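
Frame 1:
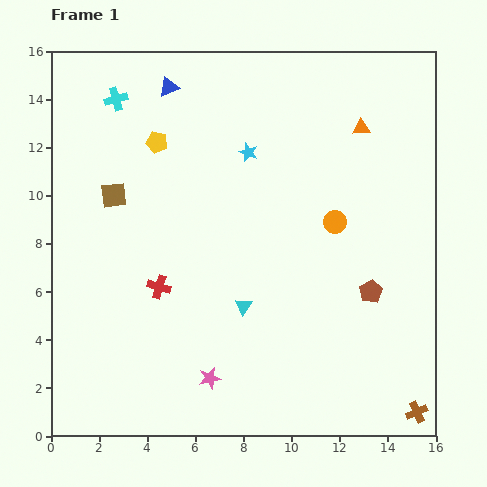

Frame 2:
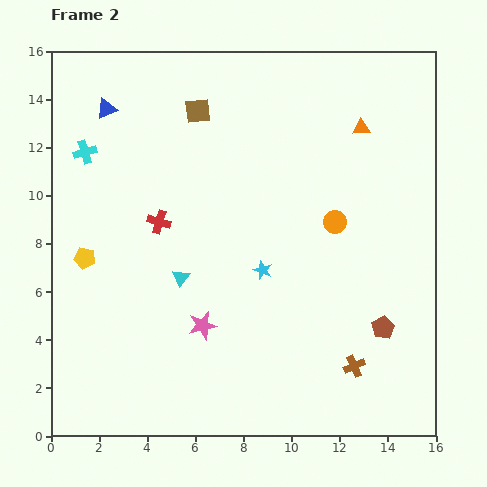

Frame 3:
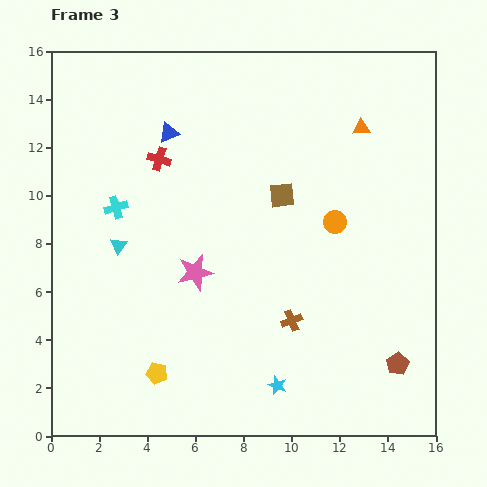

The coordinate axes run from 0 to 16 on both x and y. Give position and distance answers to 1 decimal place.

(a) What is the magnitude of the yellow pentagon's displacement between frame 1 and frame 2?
5.7

The yellow pentagon moved from (4.4, 12.2) to (1.4, 7.4), a distance of √(3.0² + 4.8²) ≈ 5.7.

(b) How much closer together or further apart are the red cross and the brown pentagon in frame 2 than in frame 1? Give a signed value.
+1.5

Distance in frame 1: 8.8. Distance in frame 2: 10.3.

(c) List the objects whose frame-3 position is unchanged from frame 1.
the orange triangle, the orange circle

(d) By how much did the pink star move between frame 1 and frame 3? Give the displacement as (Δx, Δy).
(-0.6, 4.4)

The pink star was at (6.6, 2.4) in frame 1 and (6.0, 6.8) in frame 3.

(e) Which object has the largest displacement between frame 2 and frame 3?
the yellow pentagon

(moved 5.7; next 4.9)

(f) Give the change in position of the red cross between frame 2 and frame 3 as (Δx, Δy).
(0.0, 2.6)

The red cross was at (4.5, 8.9) in frame 2 and (4.5, 11.5) in frame 3.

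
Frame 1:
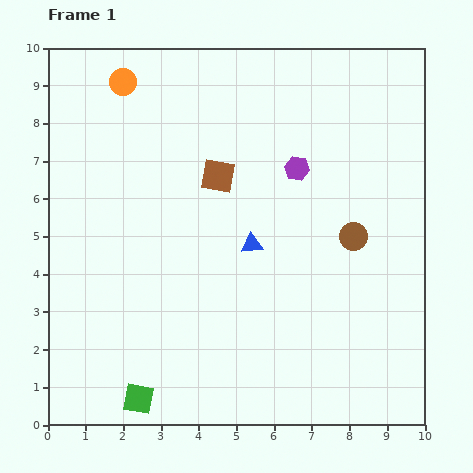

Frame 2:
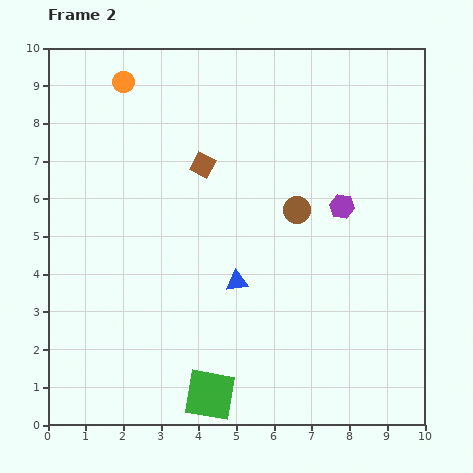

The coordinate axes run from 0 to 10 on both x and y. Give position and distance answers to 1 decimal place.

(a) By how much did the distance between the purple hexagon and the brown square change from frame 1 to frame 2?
+1.8

Distance in frame 1: 2.1. Distance in frame 2: 3.9.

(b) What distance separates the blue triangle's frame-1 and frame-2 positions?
1.1

The blue triangle moved from (5.4, 4.8) to (5.0, 3.8), a distance of √(0.4² + 1.0²) ≈ 1.1.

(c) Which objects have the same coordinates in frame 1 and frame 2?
the orange circle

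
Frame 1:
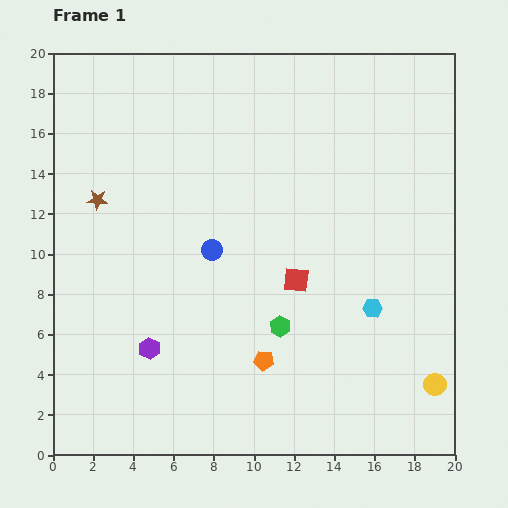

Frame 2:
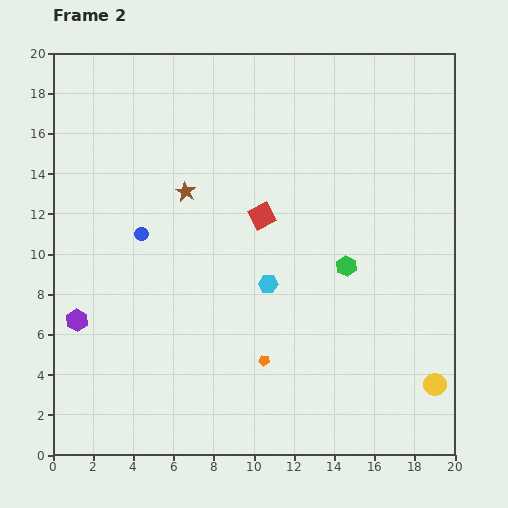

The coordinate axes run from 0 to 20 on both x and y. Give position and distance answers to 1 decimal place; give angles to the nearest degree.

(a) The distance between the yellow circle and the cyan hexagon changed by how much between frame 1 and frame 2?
+4.8

Distance in frame 1: 4.9. Distance in frame 2: 9.7.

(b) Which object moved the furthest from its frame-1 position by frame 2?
the cyan hexagon

(moved 5.3; next 4.5)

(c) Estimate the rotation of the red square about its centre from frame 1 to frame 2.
34° counter-clockwise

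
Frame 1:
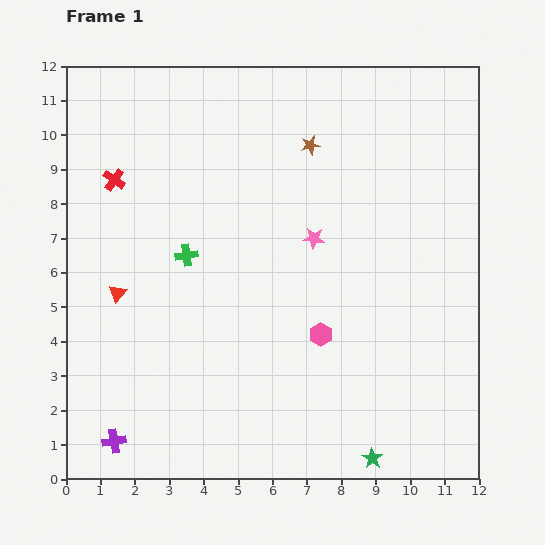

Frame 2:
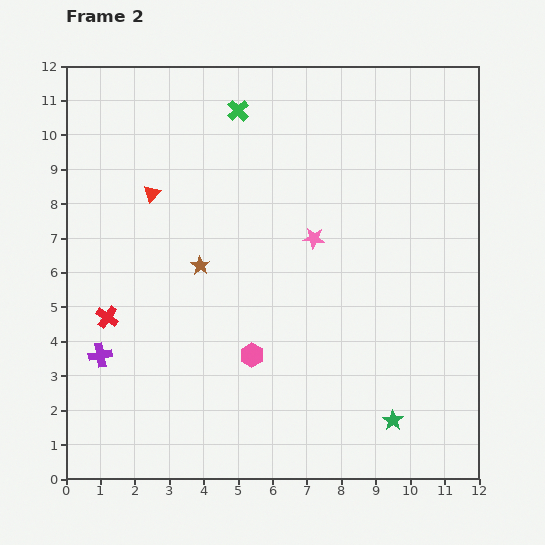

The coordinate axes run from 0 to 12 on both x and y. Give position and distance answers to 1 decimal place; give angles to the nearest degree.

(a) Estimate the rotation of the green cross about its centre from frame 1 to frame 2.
34° counter-clockwise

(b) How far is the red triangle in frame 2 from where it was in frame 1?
3.1

The red triangle moved from (1.5, 5.4) to (2.5, 8.3), a distance of √(1.0² + 2.9²) ≈ 3.1.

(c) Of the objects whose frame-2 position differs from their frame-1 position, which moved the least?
the green star

(moved 1.3)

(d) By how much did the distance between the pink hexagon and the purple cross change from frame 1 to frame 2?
-2.4

Distance in frame 1: 6.8. Distance in frame 2: 4.4.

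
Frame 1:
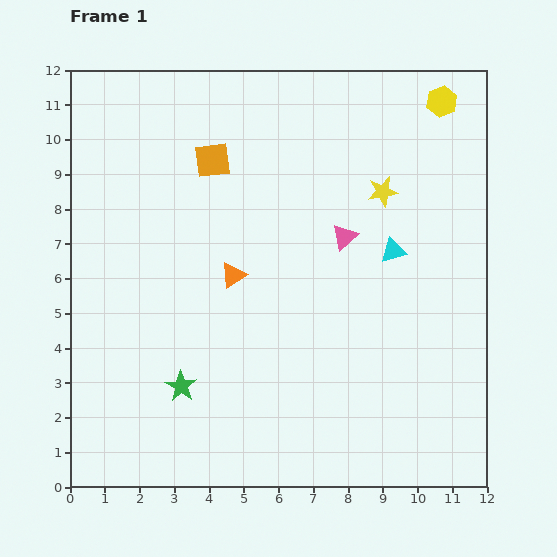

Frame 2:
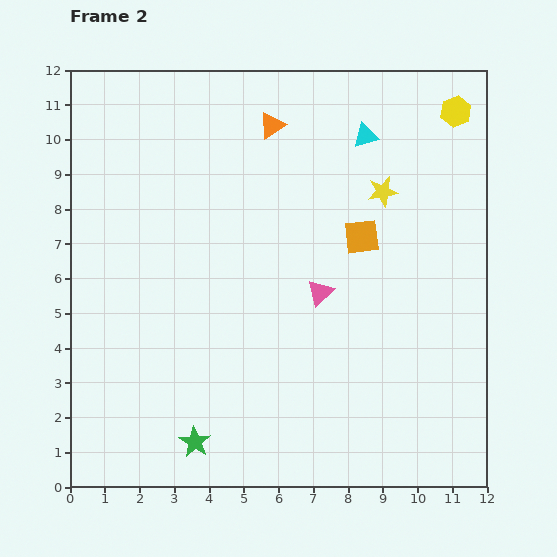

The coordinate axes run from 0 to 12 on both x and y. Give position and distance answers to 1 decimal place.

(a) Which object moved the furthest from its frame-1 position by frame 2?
the orange square

(moved 4.8; next 4.4)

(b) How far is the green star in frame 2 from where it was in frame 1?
1.6

The green star moved from (3.2, 2.9) to (3.6, 1.3), a distance of √(0.4² + 1.6²) ≈ 1.6.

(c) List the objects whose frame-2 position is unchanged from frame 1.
the yellow star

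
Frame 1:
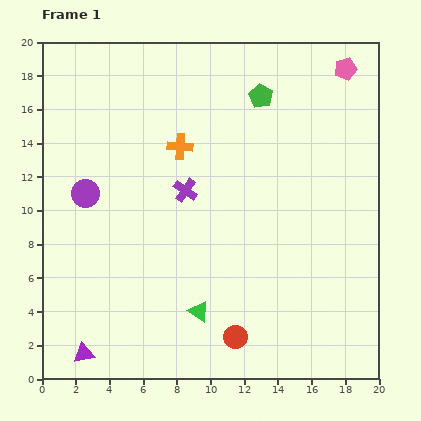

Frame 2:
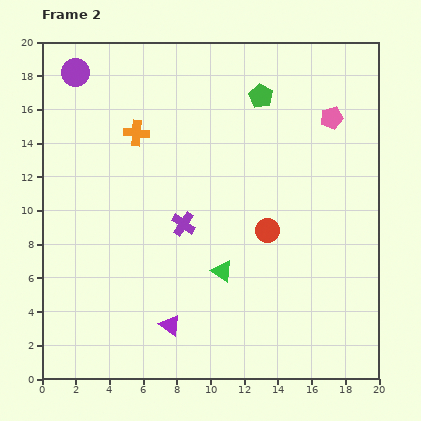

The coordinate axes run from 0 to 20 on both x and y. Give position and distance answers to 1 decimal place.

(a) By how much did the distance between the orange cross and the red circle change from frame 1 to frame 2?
-2.1

Distance in frame 1: 11.8. Distance in frame 2: 9.7.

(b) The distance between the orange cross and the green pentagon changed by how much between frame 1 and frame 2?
+2.0

Distance in frame 1: 5.7. Distance in frame 2: 7.7.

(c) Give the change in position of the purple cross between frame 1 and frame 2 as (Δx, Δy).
(-0.1, -2.0)

The purple cross was at (8.5, 11.2) in frame 1 and (8.4, 9.2) in frame 2.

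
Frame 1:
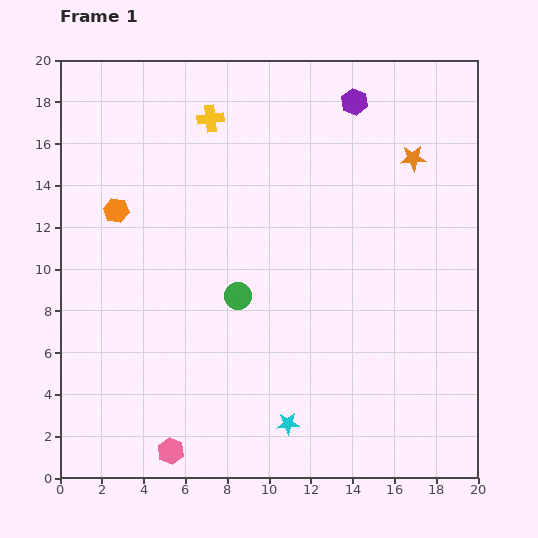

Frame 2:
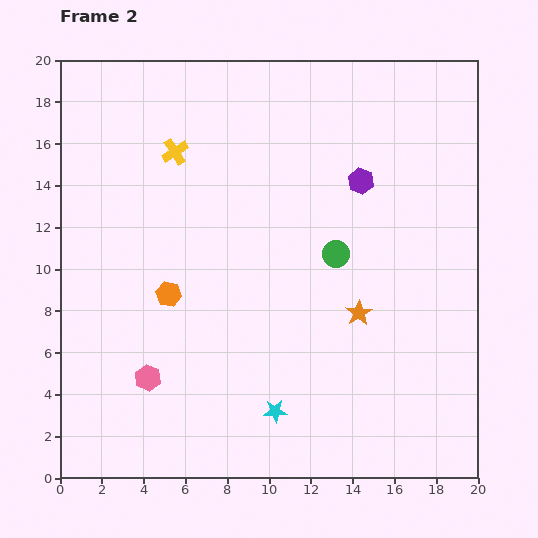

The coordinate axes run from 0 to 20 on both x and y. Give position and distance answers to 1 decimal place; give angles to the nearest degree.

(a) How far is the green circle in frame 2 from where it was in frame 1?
5.1

The green circle moved from (8.5, 8.7) to (13.2, 10.7), a distance of √(4.7² + 2.0²) ≈ 5.1.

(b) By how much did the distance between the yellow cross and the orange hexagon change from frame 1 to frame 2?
+0.5

Distance in frame 1: 6.3. Distance in frame 2: 6.8.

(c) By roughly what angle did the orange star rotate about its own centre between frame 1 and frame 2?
29° counter-clockwise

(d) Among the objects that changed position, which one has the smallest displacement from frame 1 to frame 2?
the cyan star

(moved 0.8)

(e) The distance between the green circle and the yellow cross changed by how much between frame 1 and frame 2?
+0.5

Distance in frame 1: 8.6. Distance in frame 2: 9.1.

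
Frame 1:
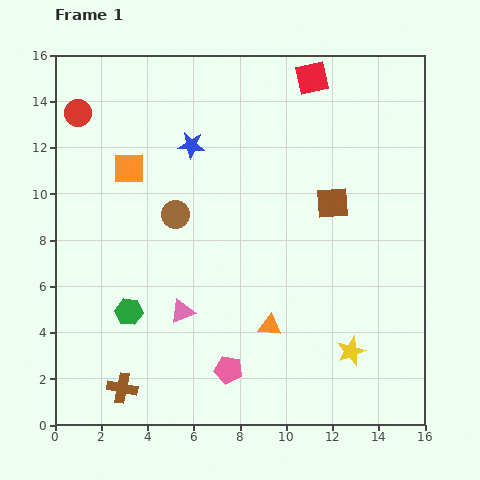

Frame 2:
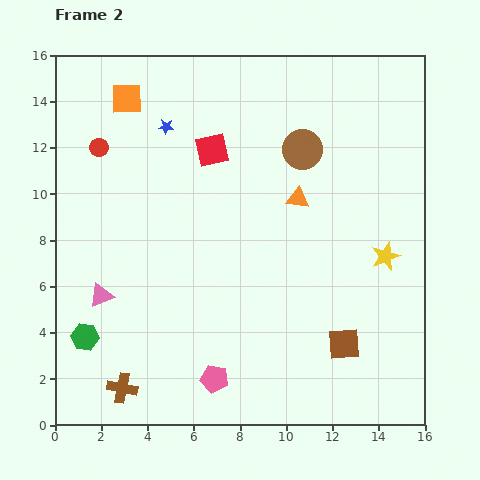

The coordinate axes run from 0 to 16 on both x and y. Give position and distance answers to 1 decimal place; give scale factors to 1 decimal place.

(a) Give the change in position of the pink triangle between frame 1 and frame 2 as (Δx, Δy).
(-3.5, 0.7)

The pink triangle was at (5.5, 4.9) in frame 1 and (2.0, 5.6) in frame 2.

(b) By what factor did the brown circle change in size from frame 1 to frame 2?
1.5×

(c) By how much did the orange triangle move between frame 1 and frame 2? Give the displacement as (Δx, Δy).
(1.2, 5.5)

The orange triangle was at (9.3, 4.3) in frame 1 and (10.5, 9.8) in frame 2.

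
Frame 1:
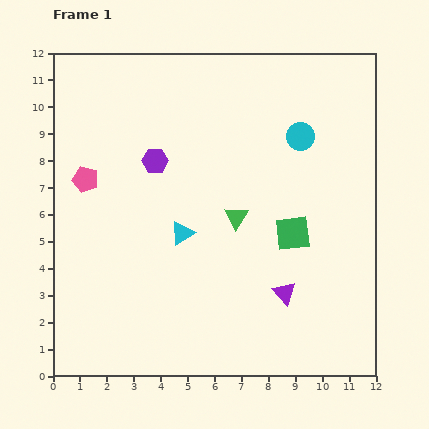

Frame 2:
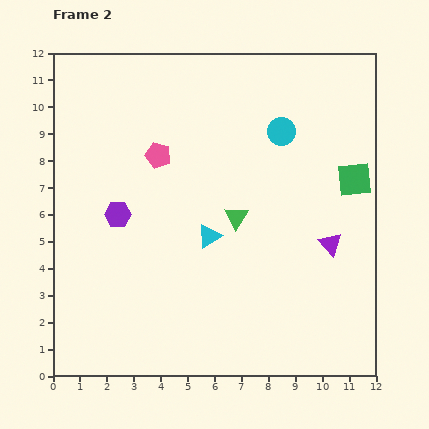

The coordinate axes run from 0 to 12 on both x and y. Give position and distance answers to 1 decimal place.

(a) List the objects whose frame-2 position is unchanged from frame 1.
the green triangle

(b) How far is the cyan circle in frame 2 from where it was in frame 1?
0.7

The cyan circle moved from (9.2, 8.9) to (8.5, 9.1), a distance of √(0.7² + 0.2²) ≈ 0.7.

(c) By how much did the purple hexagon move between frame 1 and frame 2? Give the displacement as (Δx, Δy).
(-1.4, -2.0)

The purple hexagon was at (3.8, 8.0) in frame 1 and (2.4, 6.0) in frame 2.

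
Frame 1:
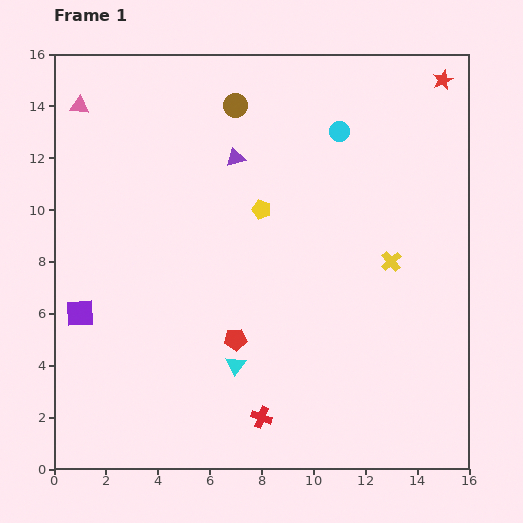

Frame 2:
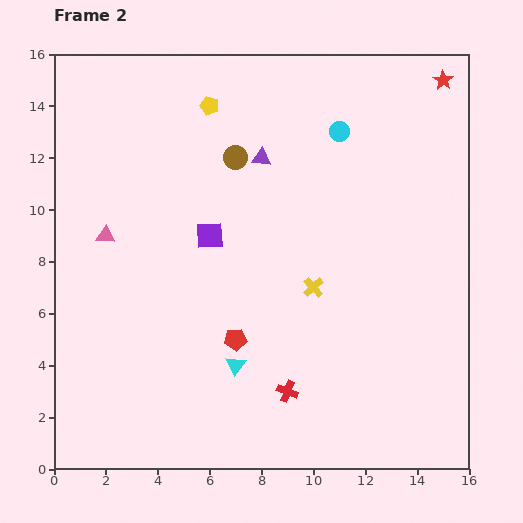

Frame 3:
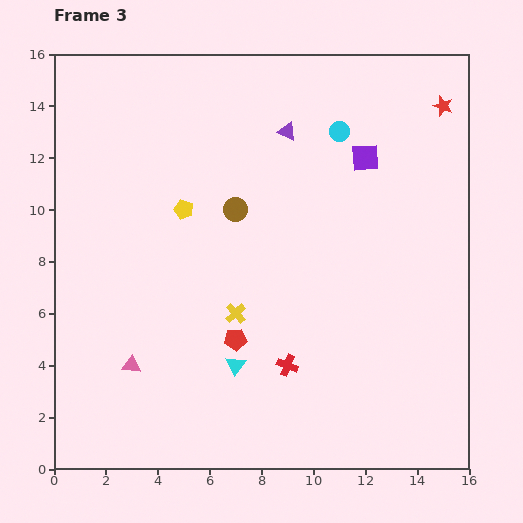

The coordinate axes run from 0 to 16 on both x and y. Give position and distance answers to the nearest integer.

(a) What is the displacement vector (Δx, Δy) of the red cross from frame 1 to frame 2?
(1, 1)

The red cross was at (8, 2) in frame 1 and (9, 3) in frame 2.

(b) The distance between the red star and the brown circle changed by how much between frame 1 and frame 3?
+1

Distance in frame 1: 8. Distance in frame 3: 9.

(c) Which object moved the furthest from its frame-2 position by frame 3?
the purple square

(moved 7; next 5)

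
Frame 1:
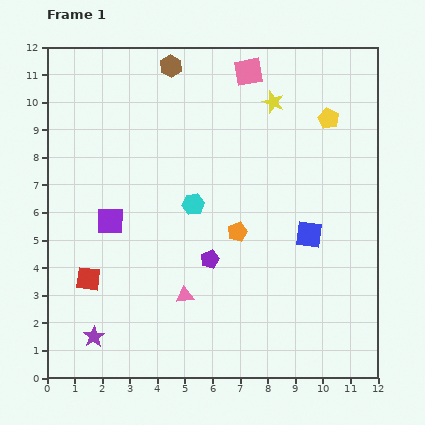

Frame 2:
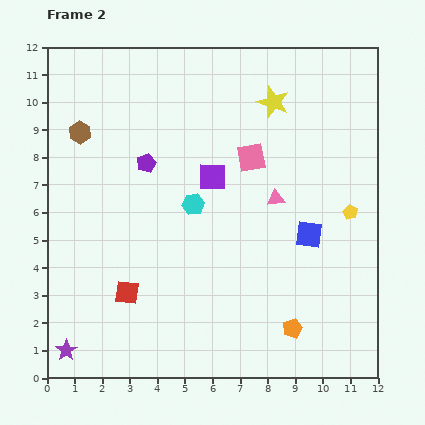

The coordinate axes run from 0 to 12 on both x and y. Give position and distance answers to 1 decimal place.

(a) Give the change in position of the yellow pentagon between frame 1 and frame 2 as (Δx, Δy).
(0.8, -3.4)

The yellow pentagon was at (10.2, 9.4) in frame 1 and (11.0, 6.0) in frame 2.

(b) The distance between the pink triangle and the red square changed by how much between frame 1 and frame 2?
+2.8

Distance in frame 1: 3.6. Distance in frame 2: 6.4.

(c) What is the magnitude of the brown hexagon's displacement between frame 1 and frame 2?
4.1

The brown hexagon moved from (4.5, 11.3) to (1.2, 8.9), a distance of √(3.3² + 2.4²) ≈ 4.1.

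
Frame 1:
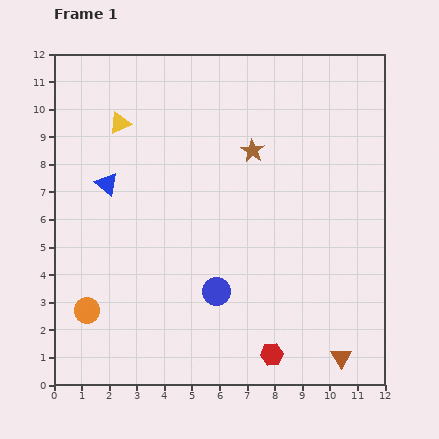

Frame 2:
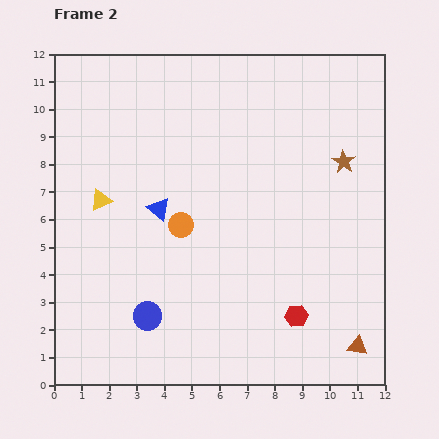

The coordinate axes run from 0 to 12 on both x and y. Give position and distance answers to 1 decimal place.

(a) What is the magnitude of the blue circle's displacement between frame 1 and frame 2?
2.7

The blue circle moved from (5.9, 3.4) to (3.4, 2.5), a distance of √(2.5² + 0.9²) ≈ 2.7.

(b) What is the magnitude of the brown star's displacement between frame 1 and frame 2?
3.3

The brown star moved from (7.2, 8.5) to (10.5, 8.1), a distance of √(3.3² + 0.4²) ≈ 3.3.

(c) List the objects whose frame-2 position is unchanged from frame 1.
none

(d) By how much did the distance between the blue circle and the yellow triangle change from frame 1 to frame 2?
-2.5

Distance in frame 1: 7.0. Distance in frame 2: 4.5.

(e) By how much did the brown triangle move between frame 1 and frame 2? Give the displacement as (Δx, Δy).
(0.6, 0.4)

The brown triangle was at (10.4, 1.0) in frame 1 and (11.0, 1.4) in frame 2.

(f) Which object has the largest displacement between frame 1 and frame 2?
the orange circle

(moved 4.6; next 3.3)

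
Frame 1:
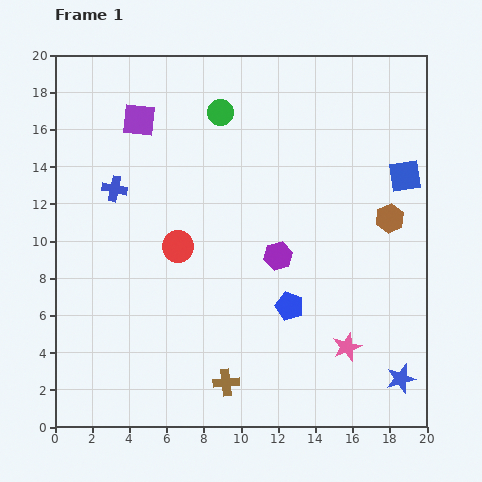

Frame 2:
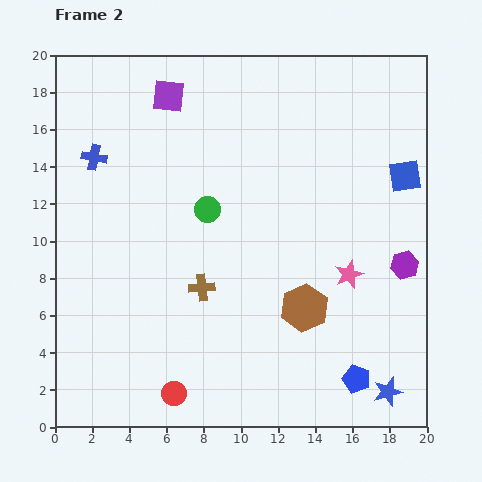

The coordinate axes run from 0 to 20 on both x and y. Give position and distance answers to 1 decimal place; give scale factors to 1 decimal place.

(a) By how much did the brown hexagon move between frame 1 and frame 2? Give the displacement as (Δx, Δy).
(-4.6, -4.8)

The brown hexagon was at (18.0, 11.2) in frame 1 and (13.4, 6.4) in frame 2.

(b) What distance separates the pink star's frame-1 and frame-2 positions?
3.9

The pink star moved from (15.7, 4.3) to (15.8, 8.2), a distance of √(0.1² + 3.9²) ≈ 3.9.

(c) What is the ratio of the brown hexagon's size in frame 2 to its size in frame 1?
1.7×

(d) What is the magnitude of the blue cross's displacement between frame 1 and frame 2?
2.0

The blue cross moved from (3.2, 12.8) to (2.1, 14.5), a distance of √(1.1² + 1.7²) ≈ 2.0.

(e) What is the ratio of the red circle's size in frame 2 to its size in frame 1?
0.8×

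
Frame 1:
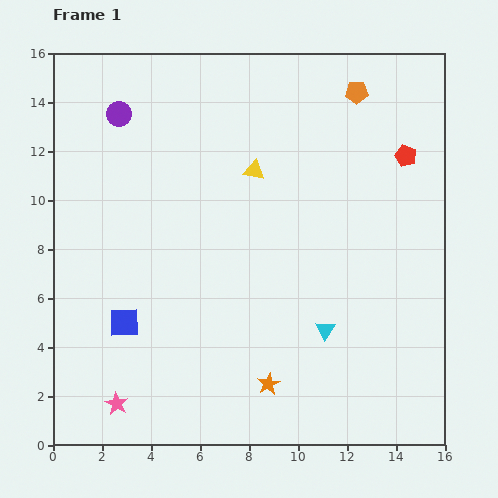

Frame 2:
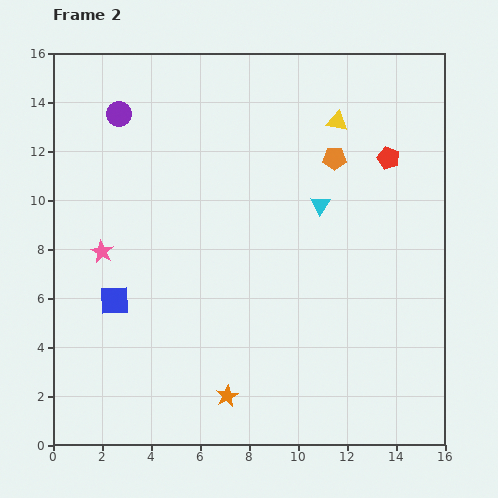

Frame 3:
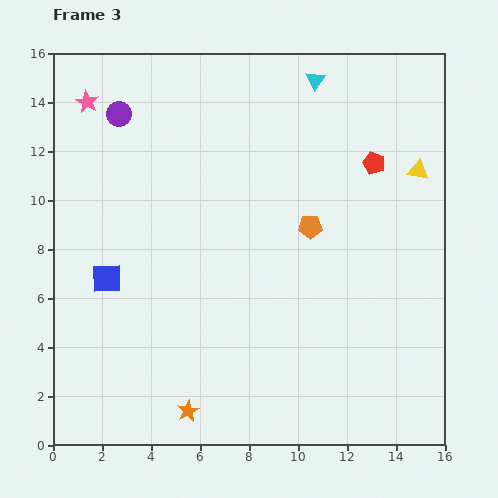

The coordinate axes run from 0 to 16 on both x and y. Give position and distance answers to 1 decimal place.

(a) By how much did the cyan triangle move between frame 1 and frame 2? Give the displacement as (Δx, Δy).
(-0.2, 5.1)

The cyan triangle was at (11.1, 4.7) in frame 1 and (10.9, 9.8) in frame 2.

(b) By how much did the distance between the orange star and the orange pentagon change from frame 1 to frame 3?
-3.4

Distance in frame 1: 12.4. Distance in frame 3: 9.0.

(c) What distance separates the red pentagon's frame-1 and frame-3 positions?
1.3

The red pentagon moved from (14.4, 11.8) to (13.1, 11.5), a distance of √(1.3² + 0.3²) ≈ 1.3.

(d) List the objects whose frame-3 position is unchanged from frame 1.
the purple circle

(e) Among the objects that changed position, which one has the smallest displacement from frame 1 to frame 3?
the red pentagon

(moved 1.3)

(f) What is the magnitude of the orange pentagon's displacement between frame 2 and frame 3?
3.0

The orange pentagon moved from (11.5, 11.7) to (10.5, 8.9), a distance of √(1.0² + 2.8²) ≈ 3.0.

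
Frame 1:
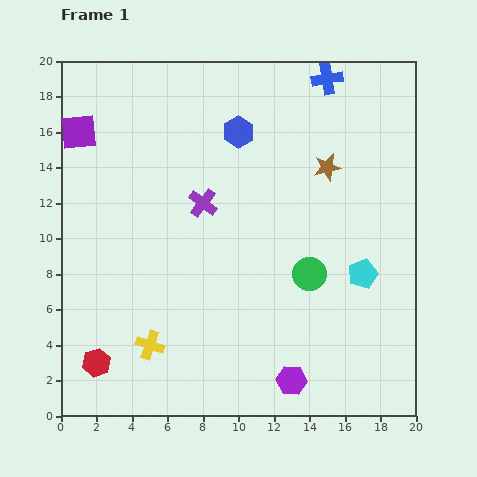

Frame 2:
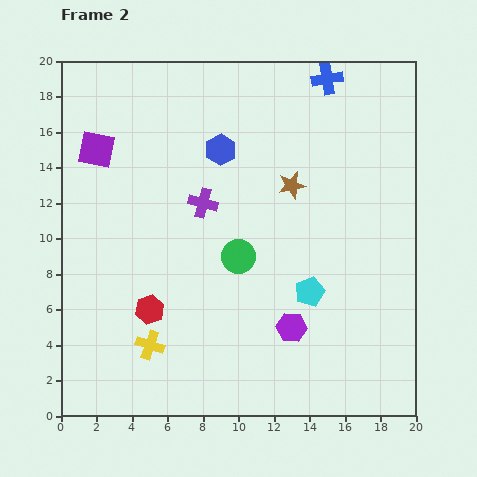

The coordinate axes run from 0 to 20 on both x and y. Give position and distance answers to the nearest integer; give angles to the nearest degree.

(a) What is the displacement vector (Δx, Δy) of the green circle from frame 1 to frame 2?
(-4, 1)

The green circle was at (14, 8) in frame 1 and (10, 9) in frame 2.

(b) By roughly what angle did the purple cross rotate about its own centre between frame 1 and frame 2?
22° counter-clockwise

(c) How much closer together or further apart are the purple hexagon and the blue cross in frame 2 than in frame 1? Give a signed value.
-3

Distance in frame 1: 17. Distance in frame 2: 14.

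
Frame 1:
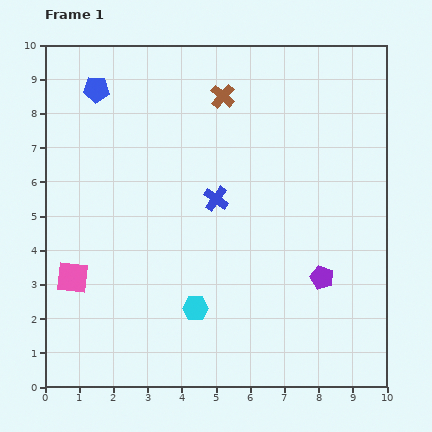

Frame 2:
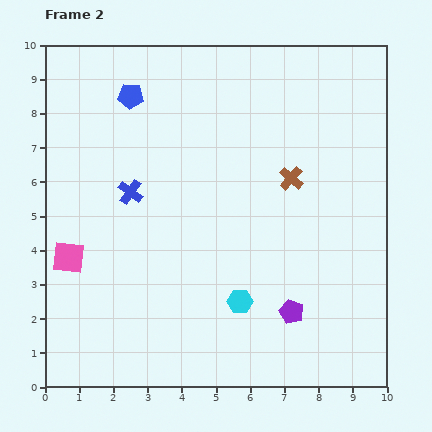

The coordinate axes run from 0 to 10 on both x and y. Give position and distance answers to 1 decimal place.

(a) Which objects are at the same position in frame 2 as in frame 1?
none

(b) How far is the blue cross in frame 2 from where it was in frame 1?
2.5

The blue cross moved from (5.0, 5.5) to (2.5, 5.7), a distance of √(2.5² + 0.2²) ≈ 2.5.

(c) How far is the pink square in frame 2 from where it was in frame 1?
0.6

The pink square moved from (0.8, 3.2) to (0.7, 3.8), a distance of √(0.1² + 0.6²) ≈ 0.6.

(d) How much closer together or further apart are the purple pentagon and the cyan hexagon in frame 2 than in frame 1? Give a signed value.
-2.3

Distance in frame 1: 3.8. Distance in frame 2: 1.5.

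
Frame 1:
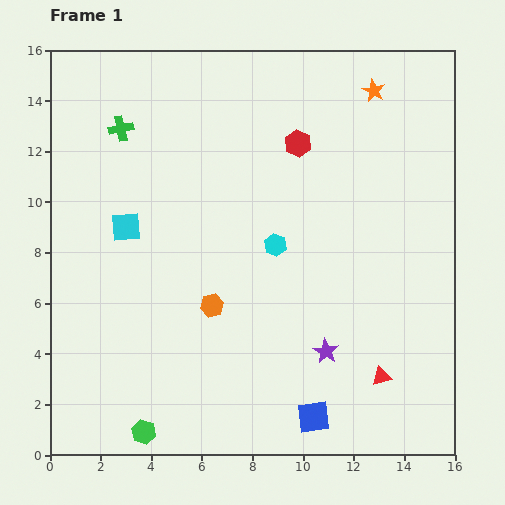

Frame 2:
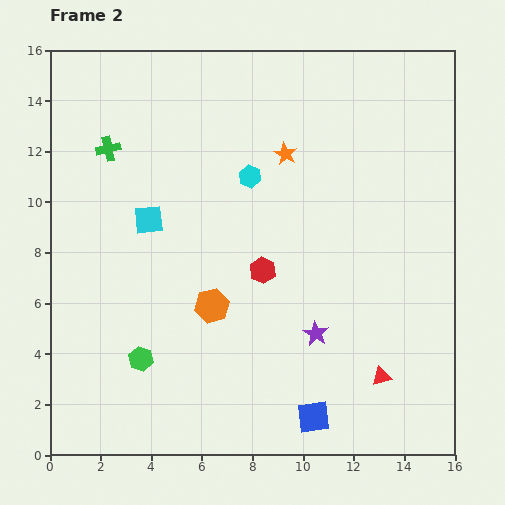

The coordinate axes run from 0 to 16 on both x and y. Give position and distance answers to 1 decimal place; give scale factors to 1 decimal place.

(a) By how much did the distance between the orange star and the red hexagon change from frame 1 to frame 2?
+1.0

Distance in frame 1: 3.7. Distance in frame 2: 4.7.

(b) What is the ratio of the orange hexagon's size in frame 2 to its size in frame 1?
1.5×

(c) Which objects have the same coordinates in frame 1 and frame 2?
the red triangle, the blue square, the orange hexagon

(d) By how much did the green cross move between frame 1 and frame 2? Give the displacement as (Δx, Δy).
(-0.5, -0.8)

The green cross was at (2.8, 12.9) in frame 1 and (2.3, 12.1) in frame 2.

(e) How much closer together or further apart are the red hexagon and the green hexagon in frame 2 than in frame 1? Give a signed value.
-7.0

Distance in frame 1: 12.9. Distance in frame 2: 5.9.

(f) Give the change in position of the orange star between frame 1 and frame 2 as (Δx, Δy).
(-3.5, -2.5)

The orange star was at (12.8, 14.4) in frame 1 and (9.3, 11.9) in frame 2.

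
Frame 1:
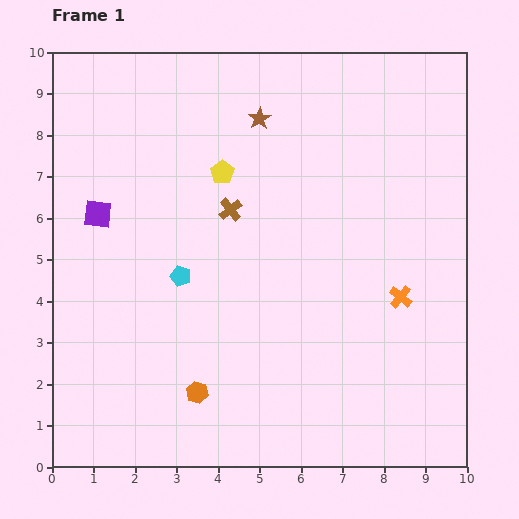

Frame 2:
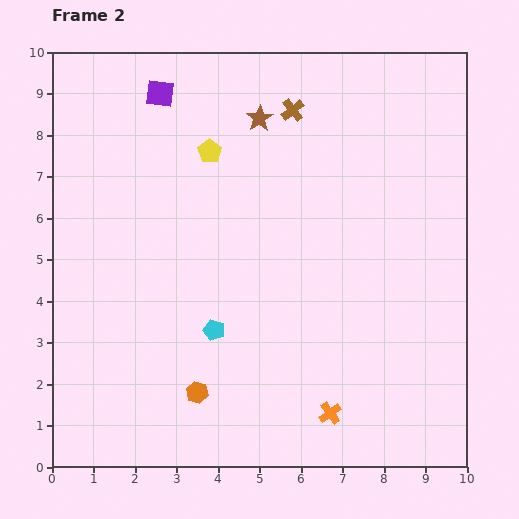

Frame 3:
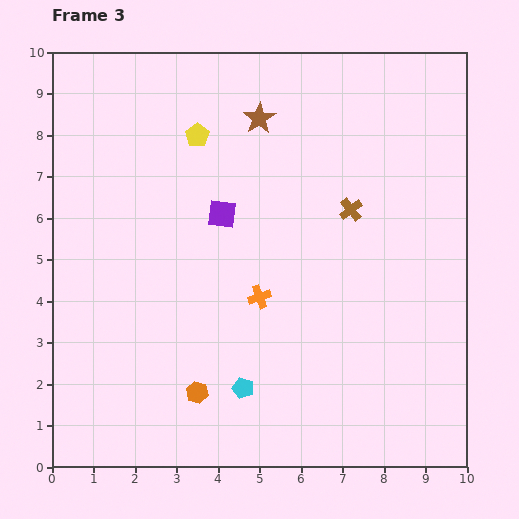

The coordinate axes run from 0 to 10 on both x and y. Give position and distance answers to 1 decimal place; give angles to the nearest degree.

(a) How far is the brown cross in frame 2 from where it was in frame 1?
2.8

The brown cross moved from (4.3, 6.2) to (5.8, 8.6), a distance of √(1.5² + 2.4²) ≈ 2.8.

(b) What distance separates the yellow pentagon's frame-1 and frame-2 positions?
0.6

The yellow pentagon moved from (4.1, 7.1) to (3.8, 7.6), a distance of √(0.3² + 0.5²) ≈ 0.6.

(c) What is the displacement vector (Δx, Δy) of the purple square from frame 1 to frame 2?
(1.5, 2.9)

The purple square was at (1.1, 6.1) in frame 1 and (2.6, 9.0) in frame 2.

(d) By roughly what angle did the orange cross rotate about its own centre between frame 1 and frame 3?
31° clockwise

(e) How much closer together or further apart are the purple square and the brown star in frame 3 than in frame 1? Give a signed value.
-2.0

Distance in frame 1: 4.5. Distance in frame 3: 2.5.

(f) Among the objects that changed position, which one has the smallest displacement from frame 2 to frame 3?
the yellow pentagon

(moved 0.5)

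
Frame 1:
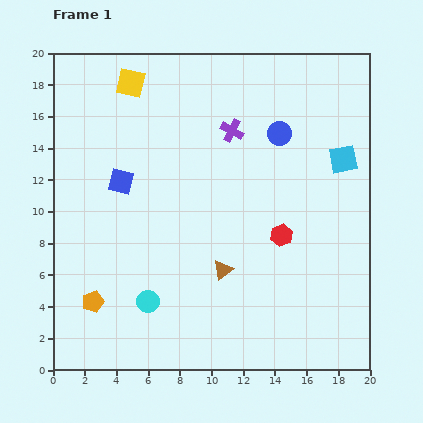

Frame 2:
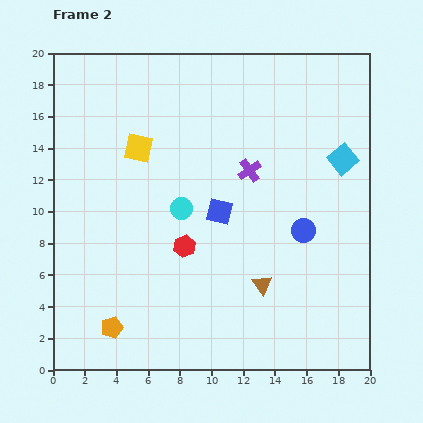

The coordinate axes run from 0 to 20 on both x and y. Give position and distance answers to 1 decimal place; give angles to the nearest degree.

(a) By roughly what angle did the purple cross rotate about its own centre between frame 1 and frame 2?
27° clockwise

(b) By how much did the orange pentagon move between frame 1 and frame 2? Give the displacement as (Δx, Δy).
(1.2, -1.6)

The orange pentagon was at (2.5, 4.3) in frame 1 and (3.7, 2.7) in frame 2.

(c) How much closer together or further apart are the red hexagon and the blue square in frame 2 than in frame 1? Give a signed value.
-7.6

Distance in frame 1: 10.7. Distance in frame 2: 3.1.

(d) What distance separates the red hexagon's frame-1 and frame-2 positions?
6.1

The red hexagon moved from (14.4, 8.5) to (8.3, 7.8), a distance of √(6.1² + 0.7²) ≈ 6.1.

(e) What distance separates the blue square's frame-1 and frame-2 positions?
6.5

The blue square moved from (4.3, 11.9) to (10.5, 10.0), a distance of √(6.2² + 1.9²) ≈ 6.5.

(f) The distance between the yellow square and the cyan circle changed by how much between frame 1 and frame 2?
-9.1

Distance in frame 1: 13.8. Distance in frame 2: 4.7.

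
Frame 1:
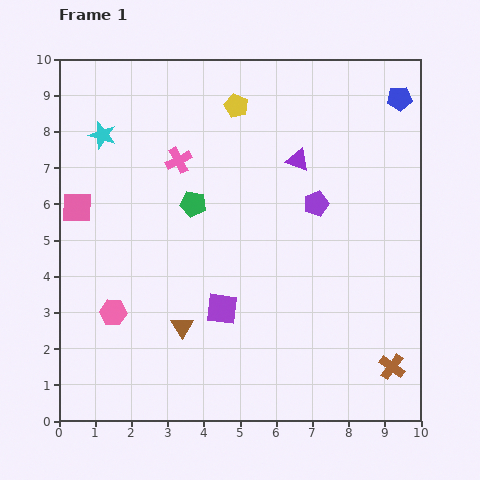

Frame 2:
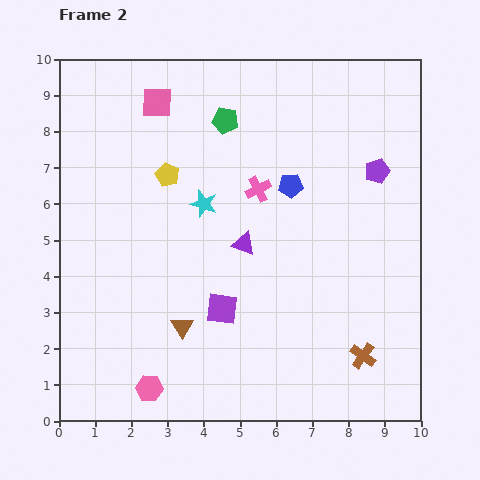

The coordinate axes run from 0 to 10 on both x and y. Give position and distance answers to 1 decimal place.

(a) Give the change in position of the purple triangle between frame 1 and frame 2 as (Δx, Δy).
(-1.5, -2.3)

The purple triangle was at (6.6, 7.2) in frame 1 and (5.1, 4.9) in frame 2.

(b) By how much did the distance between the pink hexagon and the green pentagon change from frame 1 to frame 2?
+4.0

Distance in frame 1: 3.7. Distance in frame 2: 7.7.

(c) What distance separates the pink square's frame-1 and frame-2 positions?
3.6

The pink square moved from (0.5, 5.9) to (2.7, 8.8), a distance of √(2.2² + 2.9²) ≈ 3.6.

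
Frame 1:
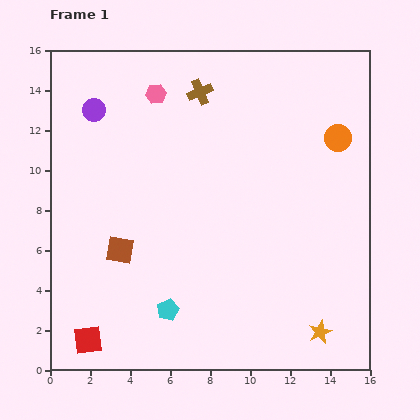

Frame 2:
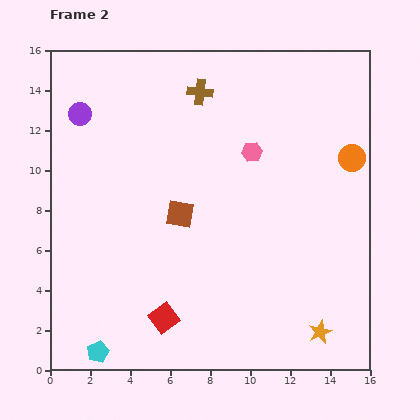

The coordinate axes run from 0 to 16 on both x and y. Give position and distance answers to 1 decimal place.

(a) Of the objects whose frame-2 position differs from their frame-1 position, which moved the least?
the purple circle

(moved 0.7)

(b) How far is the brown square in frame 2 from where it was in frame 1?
3.5

The brown square moved from (3.5, 6.0) to (6.5, 7.8), a distance of √(3.0² + 1.8²) ≈ 3.5.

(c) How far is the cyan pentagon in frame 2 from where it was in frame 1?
4.1

The cyan pentagon moved from (5.9, 3.0) to (2.4, 0.9), a distance of √(3.5² + 2.1²) ≈ 4.1.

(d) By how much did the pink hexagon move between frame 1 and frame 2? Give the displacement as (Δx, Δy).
(4.8, -2.9)

The pink hexagon was at (5.3, 13.8) in frame 1 and (10.1, 10.9) in frame 2.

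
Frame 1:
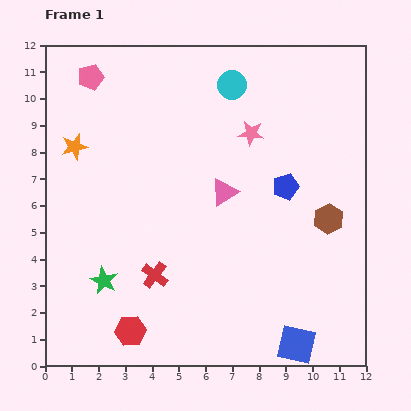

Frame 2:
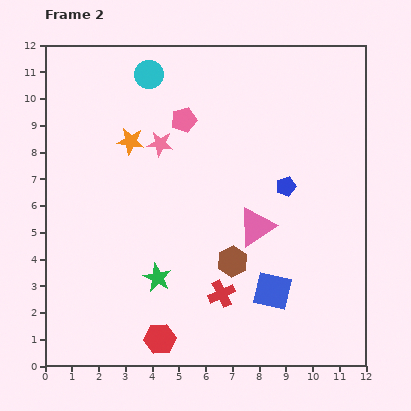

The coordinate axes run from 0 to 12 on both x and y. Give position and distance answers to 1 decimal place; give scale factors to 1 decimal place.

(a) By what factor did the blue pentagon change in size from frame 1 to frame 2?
0.7×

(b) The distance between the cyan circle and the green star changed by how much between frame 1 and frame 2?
-1.1

Distance in frame 1: 8.7. Distance in frame 2: 7.6.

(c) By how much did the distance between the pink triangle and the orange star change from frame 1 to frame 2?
-0.2

Distance in frame 1: 5.9. Distance in frame 2: 5.7.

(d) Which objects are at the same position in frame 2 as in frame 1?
the blue pentagon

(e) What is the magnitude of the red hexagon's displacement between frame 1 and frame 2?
1.1

The red hexagon moved from (3.2, 1.3) to (4.3, 1.0), a distance of √(1.1² + 0.3²) ≈ 1.1.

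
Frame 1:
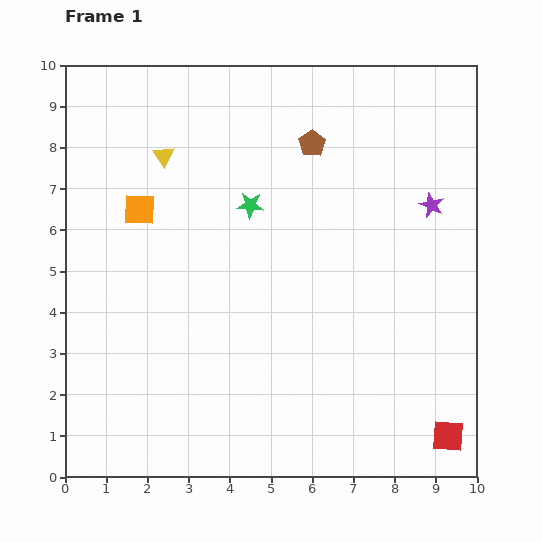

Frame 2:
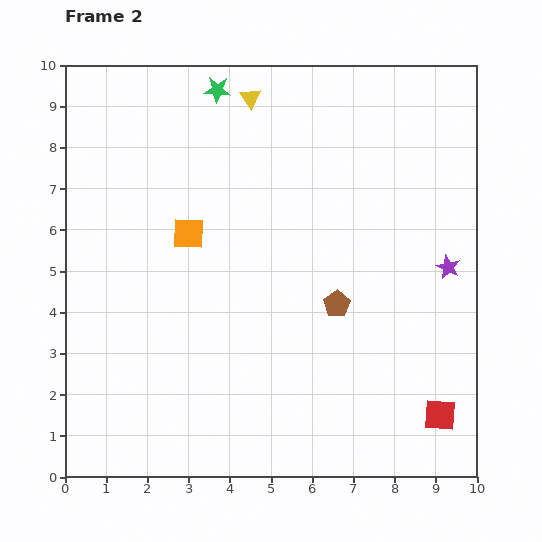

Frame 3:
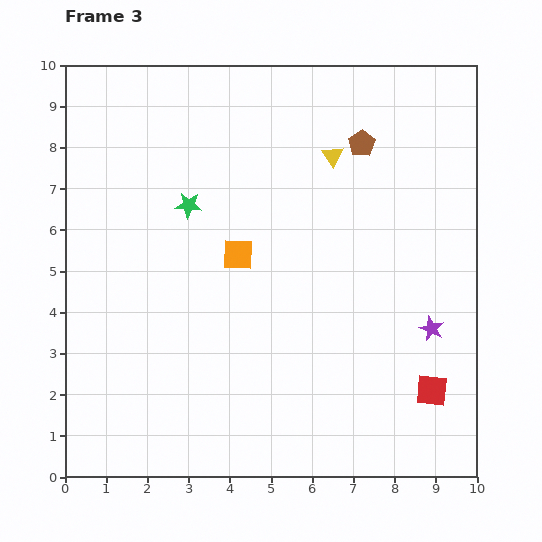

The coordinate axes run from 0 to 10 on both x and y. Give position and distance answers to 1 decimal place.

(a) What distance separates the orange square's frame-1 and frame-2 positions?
1.3

The orange square moved from (1.8, 6.5) to (3.0, 5.9), a distance of √(1.2² + 0.6²) ≈ 1.3.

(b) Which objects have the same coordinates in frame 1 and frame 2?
none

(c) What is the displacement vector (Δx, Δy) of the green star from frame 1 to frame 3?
(-1.5, 0.0)

The green star was at (4.5, 6.6) in frame 1 and (3.0, 6.6) in frame 3.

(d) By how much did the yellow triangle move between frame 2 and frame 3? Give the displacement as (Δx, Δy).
(2.0, -1.4)

The yellow triangle was at (4.5, 9.2) in frame 2 and (6.5, 7.8) in frame 3.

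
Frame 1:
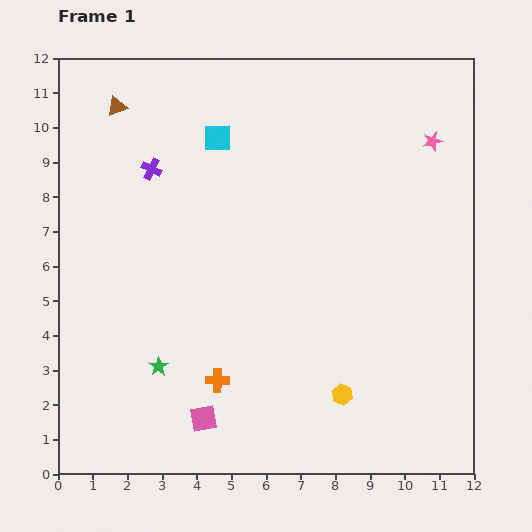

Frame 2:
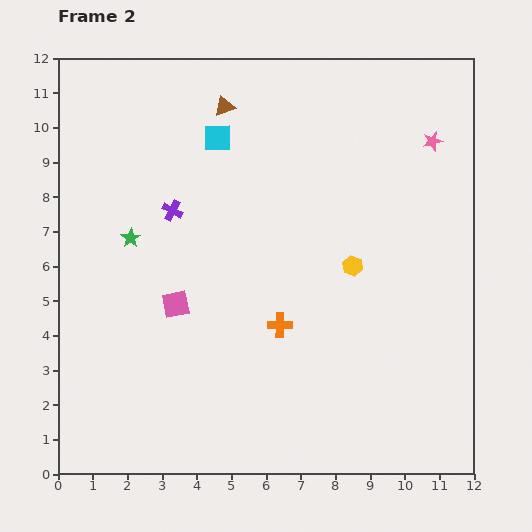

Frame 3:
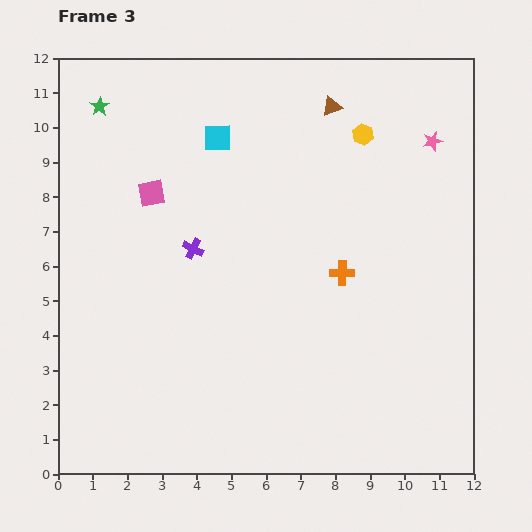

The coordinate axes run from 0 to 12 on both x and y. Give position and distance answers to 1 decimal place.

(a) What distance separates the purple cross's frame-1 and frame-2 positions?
1.3

The purple cross moved from (2.7, 8.8) to (3.3, 7.6), a distance of √(0.6² + 1.2²) ≈ 1.3.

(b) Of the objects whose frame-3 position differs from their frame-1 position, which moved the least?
the purple cross

(moved 2.6)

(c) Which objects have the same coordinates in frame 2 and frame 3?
the pink star, the cyan square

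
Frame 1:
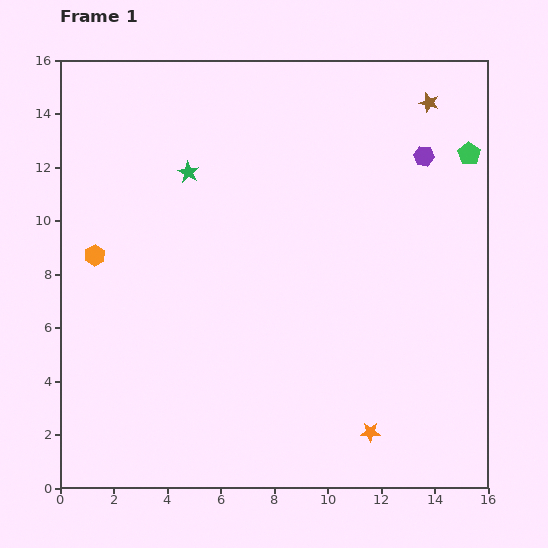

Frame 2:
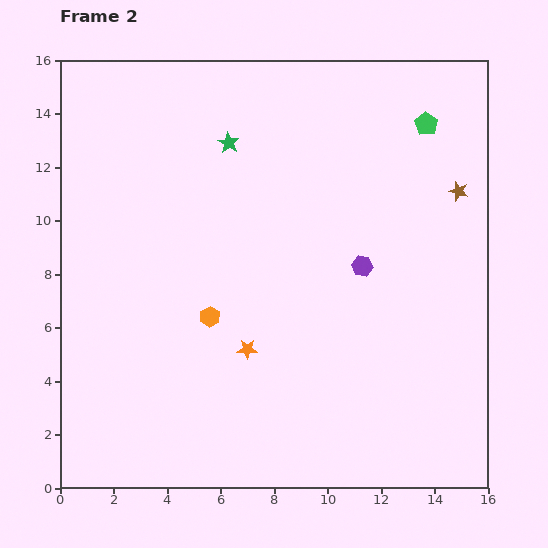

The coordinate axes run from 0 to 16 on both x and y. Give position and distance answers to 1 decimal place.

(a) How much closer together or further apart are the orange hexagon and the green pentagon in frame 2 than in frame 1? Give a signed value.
-3.7

Distance in frame 1: 14.5. Distance in frame 2: 10.8.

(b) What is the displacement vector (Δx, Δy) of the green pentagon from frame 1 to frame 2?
(-1.6, 1.1)

The green pentagon was at (15.3, 12.5) in frame 1 and (13.7, 13.6) in frame 2.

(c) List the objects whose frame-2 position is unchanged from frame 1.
none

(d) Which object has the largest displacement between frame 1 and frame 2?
the orange star

(moved 5.5; next 4.9)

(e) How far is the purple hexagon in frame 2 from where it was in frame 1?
4.7

The purple hexagon moved from (13.6, 12.4) to (11.3, 8.3), a distance of √(2.3² + 4.1²) ≈ 4.7.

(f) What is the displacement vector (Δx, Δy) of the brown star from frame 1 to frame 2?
(1.1, -3.3)

The brown star was at (13.8, 14.4) in frame 1 and (14.9, 11.1) in frame 2.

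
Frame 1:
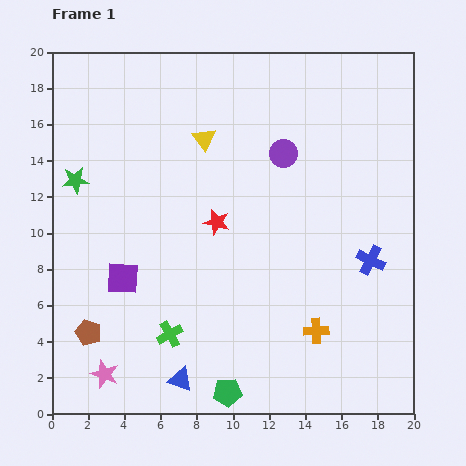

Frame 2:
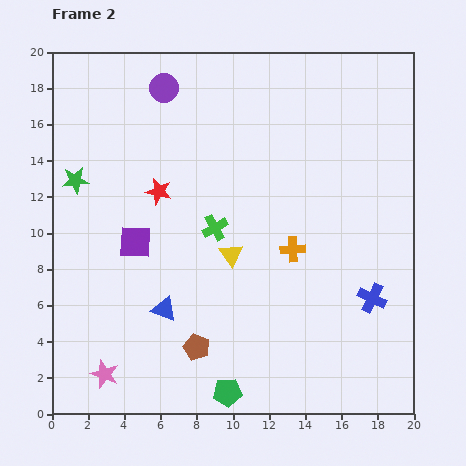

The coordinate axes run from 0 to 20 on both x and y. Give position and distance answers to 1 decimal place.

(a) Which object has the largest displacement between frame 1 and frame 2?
the purple circle

(moved 7.5; next 6.6)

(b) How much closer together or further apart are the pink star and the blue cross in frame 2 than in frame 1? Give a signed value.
-0.6

Distance in frame 1: 16.0. Distance in frame 2: 15.4.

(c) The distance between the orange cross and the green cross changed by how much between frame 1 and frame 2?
-3.6

Distance in frame 1: 8.1. Distance in frame 2: 4.5.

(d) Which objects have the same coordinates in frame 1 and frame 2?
the green pentagon, the green star, the pink star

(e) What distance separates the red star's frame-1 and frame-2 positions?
3.6

The red star moved from (9.1, 10.6) to (5.9, 12.3), a distance of √(3.2² + 1.7²) ≈ 3.6.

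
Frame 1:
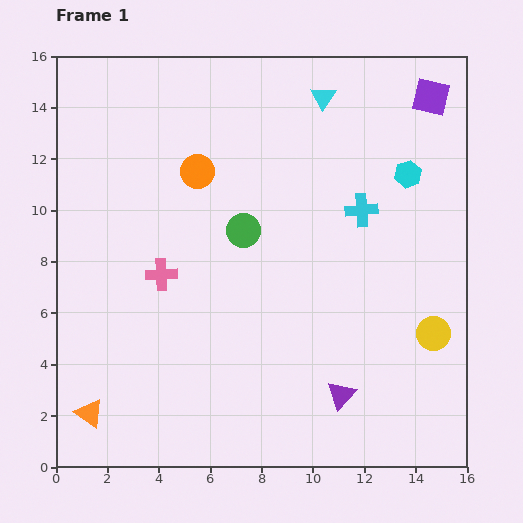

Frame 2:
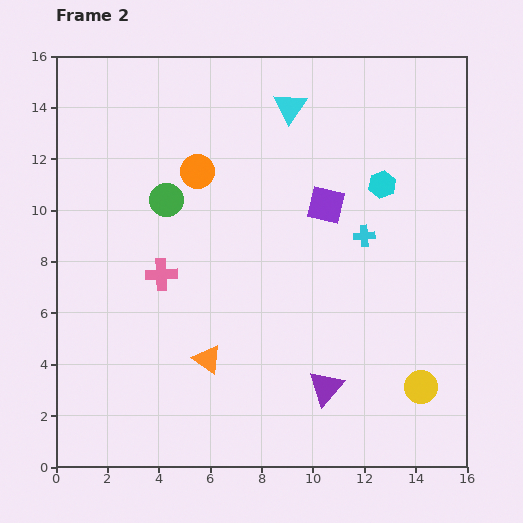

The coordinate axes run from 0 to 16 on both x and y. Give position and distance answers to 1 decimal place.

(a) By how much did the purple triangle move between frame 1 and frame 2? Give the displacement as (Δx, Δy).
(-0.6, 0.3)

The purple triangle was at (11.1, 2.8) in frame 1 and (10.5, 3.1) in frame 2.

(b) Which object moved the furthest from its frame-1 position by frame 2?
the purple square

(moved 5.9; next 5.1)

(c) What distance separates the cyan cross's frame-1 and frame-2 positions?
1.0

The cyan cross moved from (11.9, 10.0) to (12.0, 9.0), a distance of √(0.1² + 1.0²) ≈ 1.0.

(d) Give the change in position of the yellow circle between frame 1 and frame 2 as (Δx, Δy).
(-0.5, -2.1)

The yellow circle was at (14.7, 5.2) in frame 1 and (14.2, 3.1) in frame 2.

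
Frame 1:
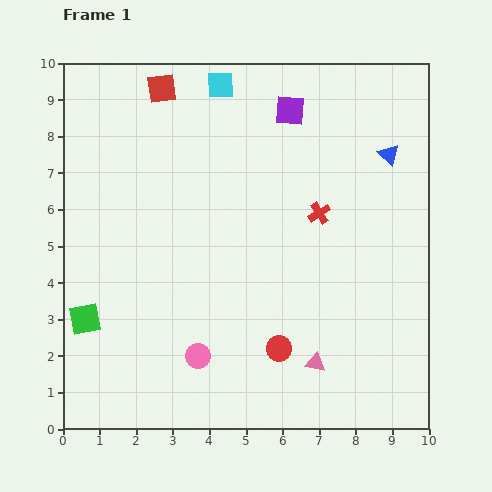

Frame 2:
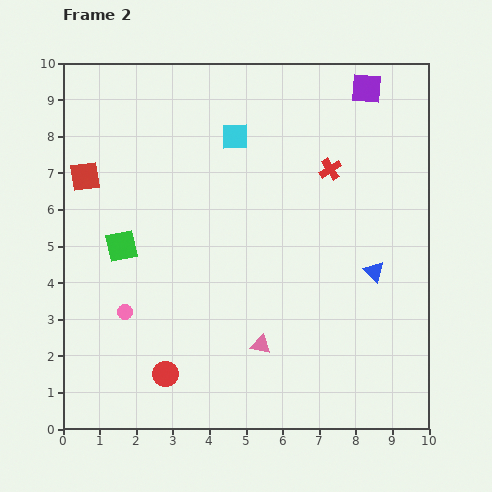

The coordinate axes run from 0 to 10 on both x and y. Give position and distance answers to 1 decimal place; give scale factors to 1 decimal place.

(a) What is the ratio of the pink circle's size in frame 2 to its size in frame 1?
0.6×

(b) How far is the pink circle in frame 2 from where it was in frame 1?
2.3

The pink circle moved from (3.7, 2.0) to (1.7, 3.2), a distance of √(2.0² + 1.2²) ≈ 2.3.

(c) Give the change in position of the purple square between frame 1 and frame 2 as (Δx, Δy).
(2.1, 0.6)

The purple square was at (6.2, 8.7) in frame 1 and (8.3, 9.3) in frame 2.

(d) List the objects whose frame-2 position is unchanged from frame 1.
none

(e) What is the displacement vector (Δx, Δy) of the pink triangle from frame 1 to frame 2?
(-1.5, 0.5)

The pink triangle was at (6.9, 1.8) in frame 1 and (5.4, 2.3) in frame 2.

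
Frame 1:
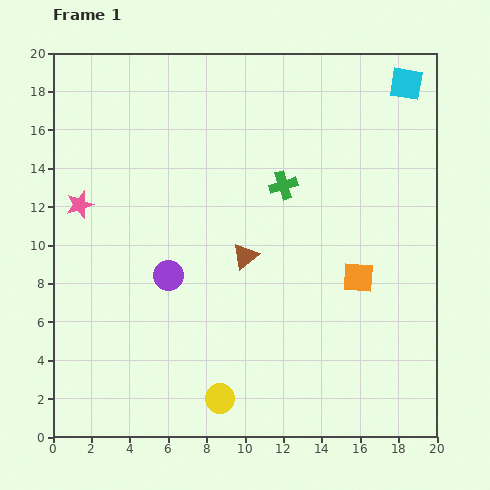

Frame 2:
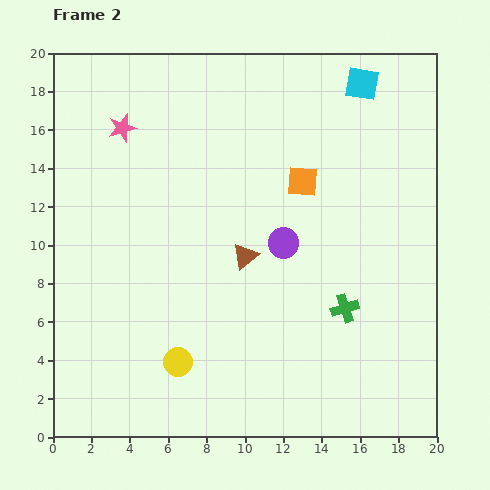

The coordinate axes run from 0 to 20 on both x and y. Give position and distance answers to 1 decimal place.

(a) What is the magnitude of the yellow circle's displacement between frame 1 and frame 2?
2.9

The yellow circle moved from (8.7, 2.0) to (6.5, 3.9), a distance of √(2.2² + 1.9²) ≈ 2.9.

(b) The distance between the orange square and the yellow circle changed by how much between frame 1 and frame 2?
+1.8

Distance in frame 1: 9.6. Distance in frame 2: 11.4.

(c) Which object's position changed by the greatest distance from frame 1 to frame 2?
the green cross

(moved 7.2; next 6.2)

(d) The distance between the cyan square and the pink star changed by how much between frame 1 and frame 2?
-5.4

Distance in frame 1: 18.1. Distance in frame 2: 12.7.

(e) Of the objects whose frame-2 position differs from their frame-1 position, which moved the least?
the cyan square

(moved 2.3)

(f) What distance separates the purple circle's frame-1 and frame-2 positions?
6.2

The purple circle moved from (6.0, 8.4) to (12.0, 10.1), a distance of √(6.0² + 1.7²) ≈ 6.2.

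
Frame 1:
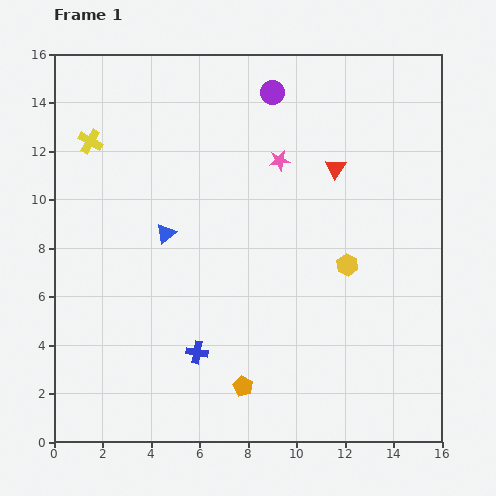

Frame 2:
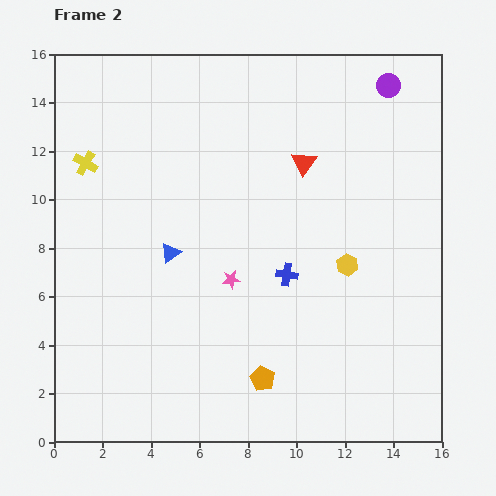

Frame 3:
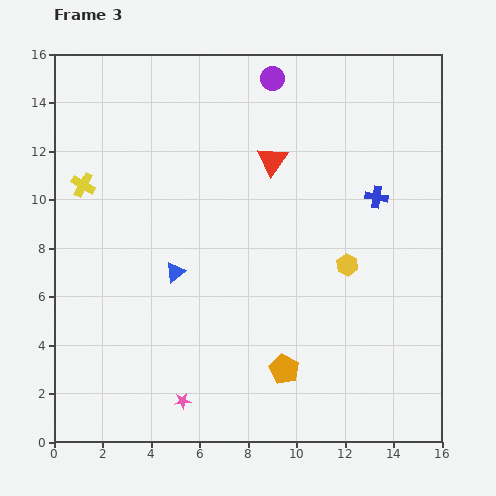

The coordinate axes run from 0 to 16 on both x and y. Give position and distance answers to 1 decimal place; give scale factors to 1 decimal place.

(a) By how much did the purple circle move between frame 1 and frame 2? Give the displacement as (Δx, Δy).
(4.8, 0.3)

The purple circle was at (9.0, 14.4) in frame 1 and (13.8, 14.7) in frame 2.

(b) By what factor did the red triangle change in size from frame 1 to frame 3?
1.5×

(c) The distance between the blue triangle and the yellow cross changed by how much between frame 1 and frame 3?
+0.3

Distance in frame 1: 4.9. Distance in frame 3: 5.2.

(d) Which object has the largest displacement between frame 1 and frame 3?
the pink star

(moved 10.7; next 9.8)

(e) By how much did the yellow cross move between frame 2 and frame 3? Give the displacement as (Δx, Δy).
(-0.1, -0.9)

The yellow cross was at (1.3, 11.5) in frame 2 and (1.2, 10.6) in frame 3.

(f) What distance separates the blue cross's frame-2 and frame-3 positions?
4.9

The blue cross moved from (9.6, 6.9) to (13.3, 10.1), a distance of √(3.7² + 3.2²) ≈ 4.9.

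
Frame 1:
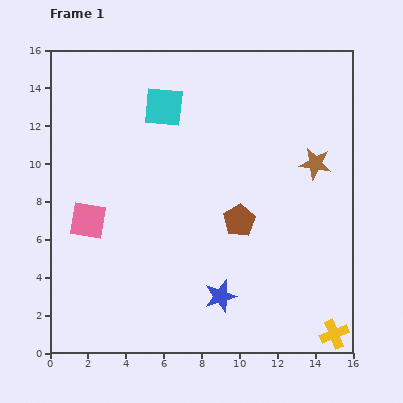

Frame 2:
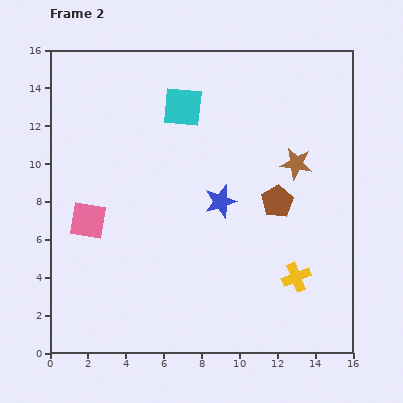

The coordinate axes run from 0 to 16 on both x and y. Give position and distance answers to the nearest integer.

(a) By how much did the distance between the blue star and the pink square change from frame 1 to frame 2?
-1

Distance in frame 1: 8. Distance in frame 2: 7.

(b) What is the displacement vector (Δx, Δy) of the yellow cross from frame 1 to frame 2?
(-2, 3)

The yellow cross was at (15, 1) in frame 1 and (13, 4) in frame 2.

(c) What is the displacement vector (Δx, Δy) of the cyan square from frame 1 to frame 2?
(1, 0)

The cyan square was at (6, 13) in frame 1 and (7, 13) in frame 2.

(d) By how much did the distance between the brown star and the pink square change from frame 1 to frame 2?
-1

Distance in frame 1: 12. Distance in frame 2: 11.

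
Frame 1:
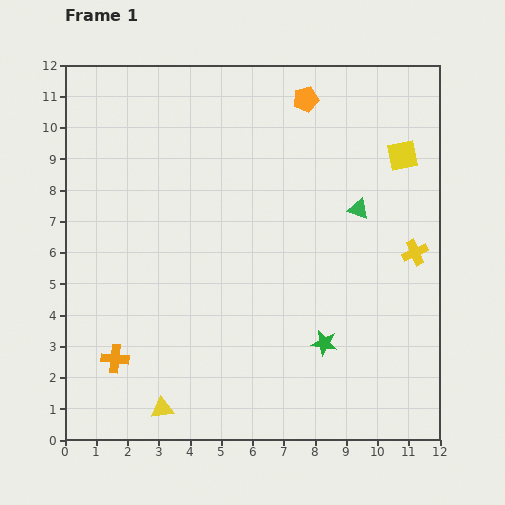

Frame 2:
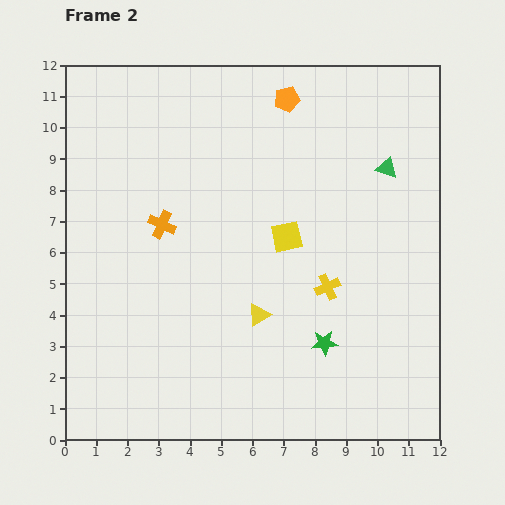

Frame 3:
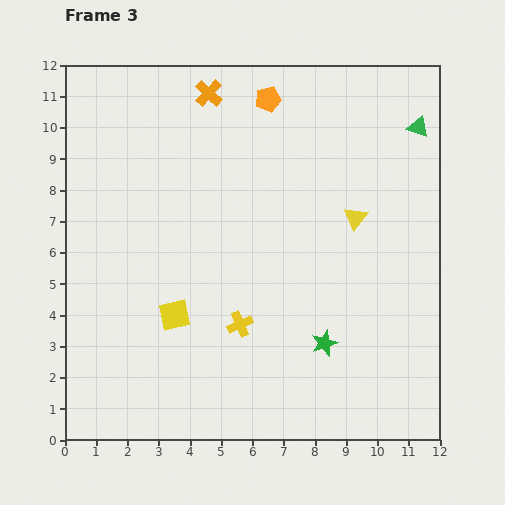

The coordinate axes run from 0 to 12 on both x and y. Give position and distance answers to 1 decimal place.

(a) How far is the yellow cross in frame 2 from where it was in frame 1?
3.0

The yellow cross moved from (11.2, 6.0) to (8.4, 4.9), a distance of √(2.8² + 1.1²) ≈ 3.0.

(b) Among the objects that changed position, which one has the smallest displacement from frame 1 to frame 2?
the orange pentagon

(moved 0.6)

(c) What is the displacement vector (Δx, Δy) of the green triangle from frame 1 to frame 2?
(0.9, 1.3)

The green triangle was at (9.4, 7.4) in frame 1 and (10.3, 8.7) in frame 2.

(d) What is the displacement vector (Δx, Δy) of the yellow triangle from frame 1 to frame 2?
(3.1, 3.0)

The yellow triangle was at (3.1, 1.0) in frame 1 and (6.2, 4.0) in frame 2.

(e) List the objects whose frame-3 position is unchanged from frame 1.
the green star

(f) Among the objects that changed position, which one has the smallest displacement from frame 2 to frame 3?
the orange pentagon

(moved 0.6)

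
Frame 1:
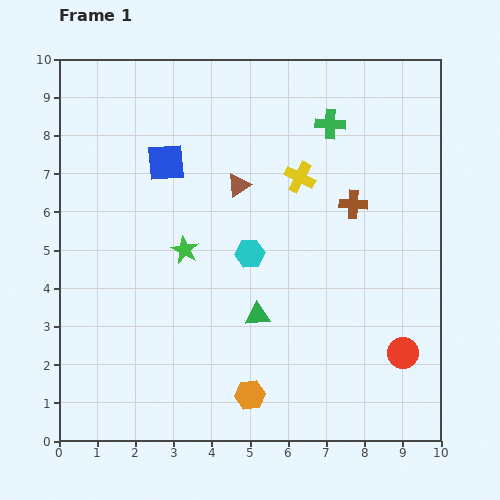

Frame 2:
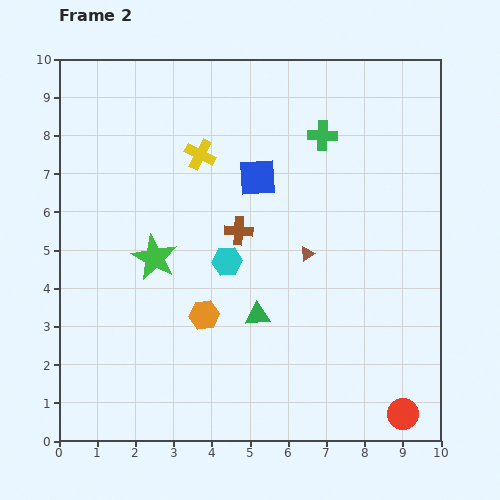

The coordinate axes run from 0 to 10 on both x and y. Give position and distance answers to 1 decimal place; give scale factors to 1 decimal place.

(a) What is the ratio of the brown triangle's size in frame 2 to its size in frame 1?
0.6×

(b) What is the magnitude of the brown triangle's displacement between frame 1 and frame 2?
2.5

The brown triangle moved from (4.7, 6.7) to (6.5, 4.9), a distance of √(1.8² + 1.8²) ≈ 2.5.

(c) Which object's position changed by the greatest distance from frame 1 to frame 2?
the brown cross

(moved 3.1; next 2.7)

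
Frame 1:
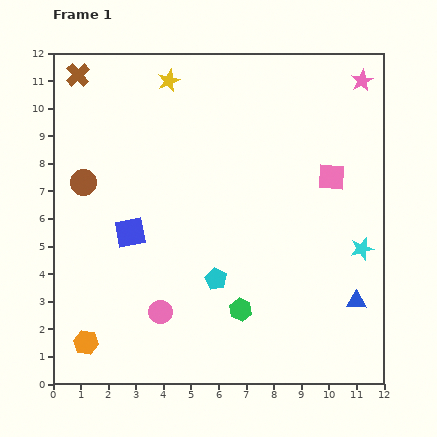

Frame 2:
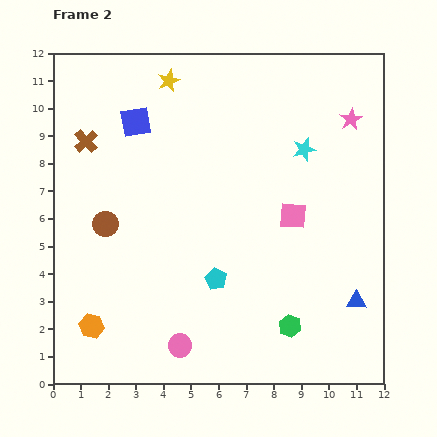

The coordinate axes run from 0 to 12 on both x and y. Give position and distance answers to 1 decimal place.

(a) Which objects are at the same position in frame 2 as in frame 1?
the blue triangle, the yellow star, the cyan pentagon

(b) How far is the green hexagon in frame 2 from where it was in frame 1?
1.9

The green hexagon moved from (6.8, 2.7) to (8.6, 2.1), a distance of √(1.8² + 0.6²) ≈ 1.9.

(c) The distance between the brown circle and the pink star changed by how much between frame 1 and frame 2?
-1.1

Distance in frame 1: 10.8. Distance in frame 2: 9.7.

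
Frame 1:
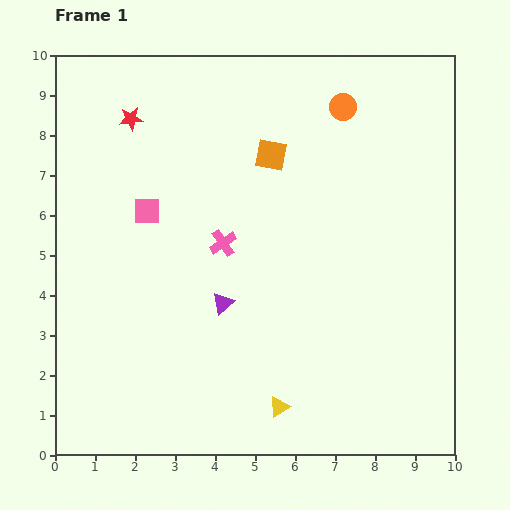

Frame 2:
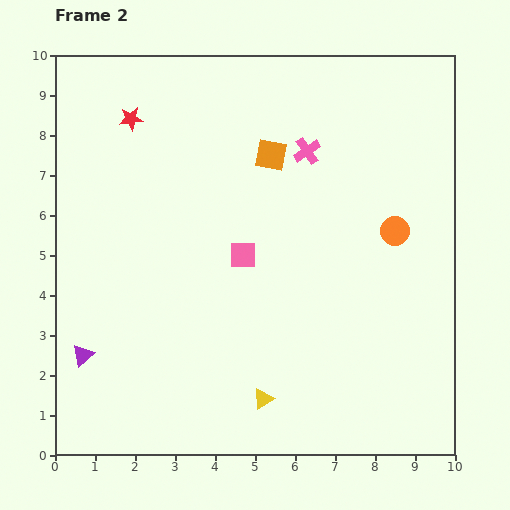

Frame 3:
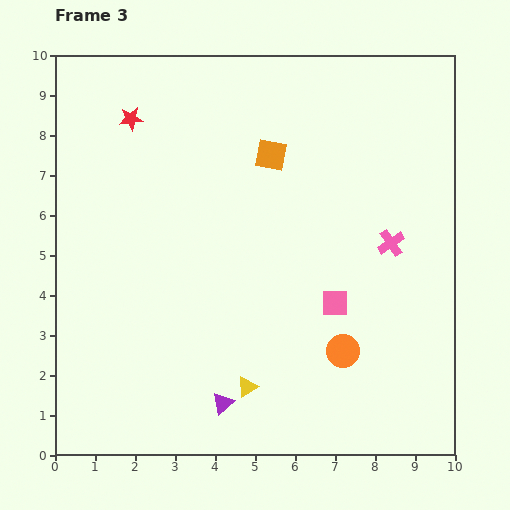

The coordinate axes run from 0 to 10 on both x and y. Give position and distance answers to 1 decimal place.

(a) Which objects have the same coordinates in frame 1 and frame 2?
the orange square, the red star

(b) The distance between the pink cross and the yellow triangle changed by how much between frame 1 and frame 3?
+0.8

Distance in frame 1: 4.3. Distance in frame 3: 5.1.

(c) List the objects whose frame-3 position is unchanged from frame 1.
the orange square, the red star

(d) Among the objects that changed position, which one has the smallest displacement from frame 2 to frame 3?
the yellow triangle

(moved 0.5)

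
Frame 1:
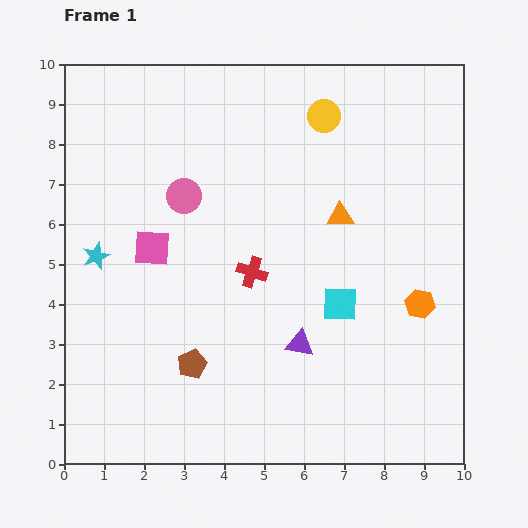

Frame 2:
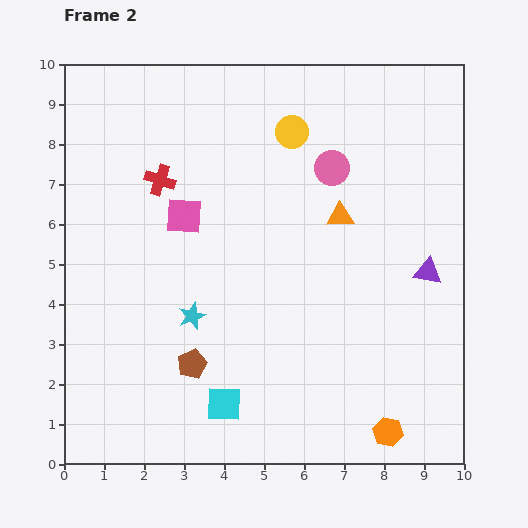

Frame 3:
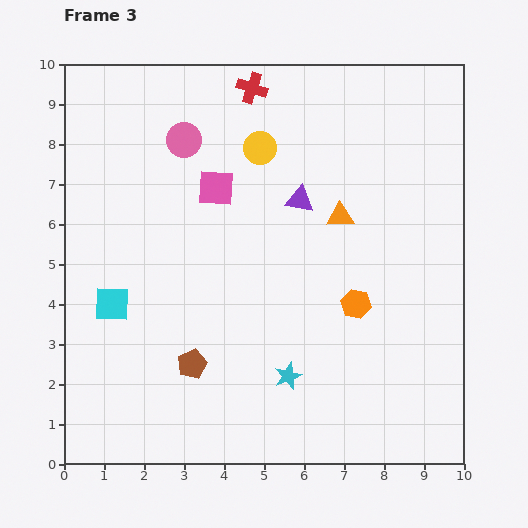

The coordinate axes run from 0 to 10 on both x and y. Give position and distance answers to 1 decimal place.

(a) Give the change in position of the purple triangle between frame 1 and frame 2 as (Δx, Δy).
(3.2, 1.8)

The purple triangle was at (5.9, 3.0) in frame 1 and (9.1, 4.8) in frame 2.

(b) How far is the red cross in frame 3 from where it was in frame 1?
4.6

The red cross moved from (4.7, 4.8) to (4.7, 9.4), a distance of √(0.0² + 4.6²) ≈ 4.6.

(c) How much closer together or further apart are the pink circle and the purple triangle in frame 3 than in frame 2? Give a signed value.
-0.2

Distance in frame 2: 3.5. Distance in frame 3: 3.3.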